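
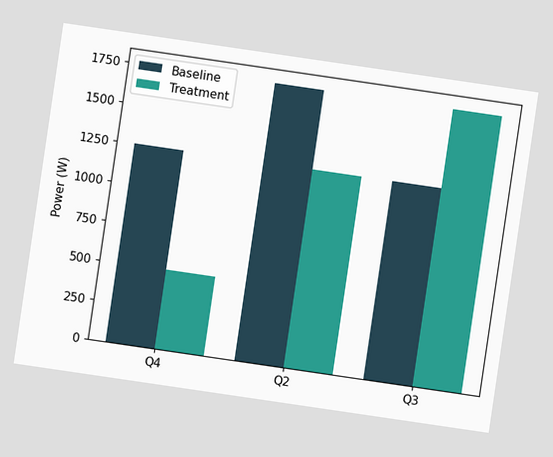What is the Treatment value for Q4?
500W

The chart is tilted about 8° clockwise. The Treatment bar at Q4 reaches 500W on the y-axis.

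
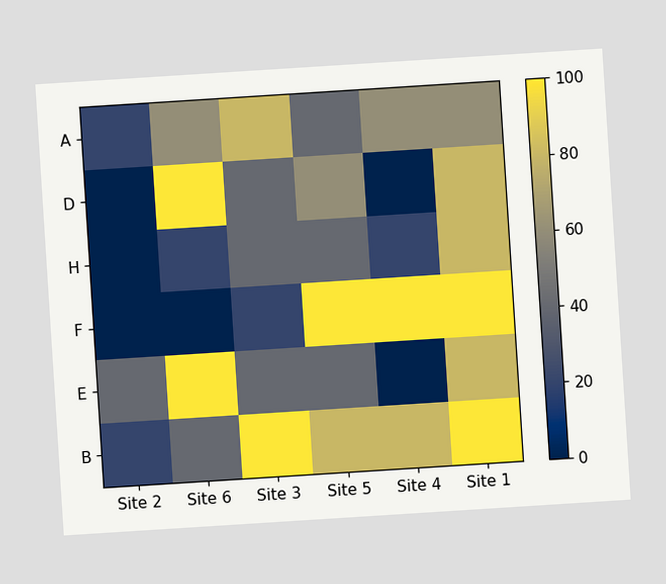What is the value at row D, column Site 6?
The chart is tilted about 4° counter-clockwise. Matching cell (D, Site 6) against the colorbar gives 100.

100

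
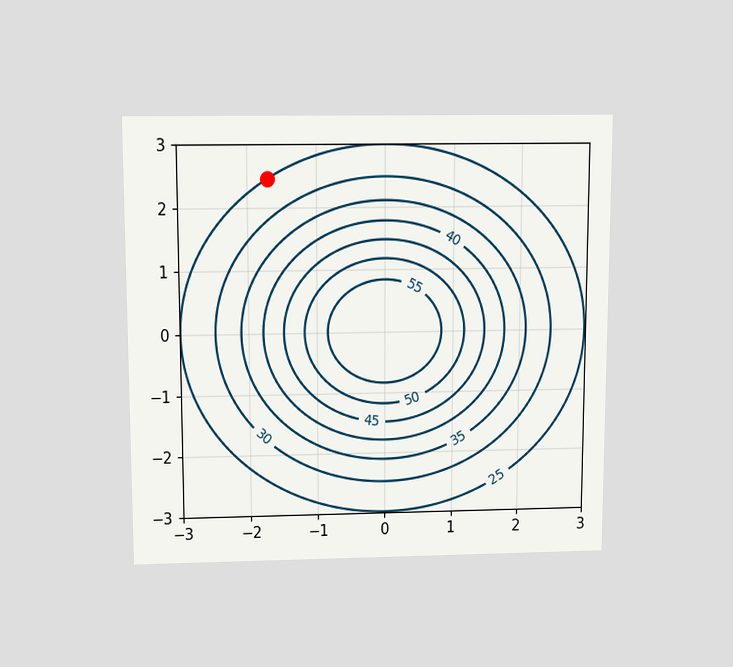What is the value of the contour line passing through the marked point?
The chart is viewed slightly from above. The marked point sits on the contour labelled 25.

25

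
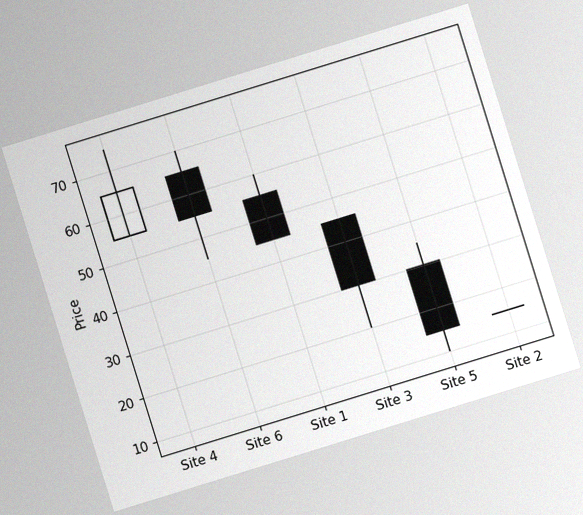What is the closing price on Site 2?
The chart is tilted about 17° counter-clockwise, with some photo noise. The Site 2 candle closes at 15.

15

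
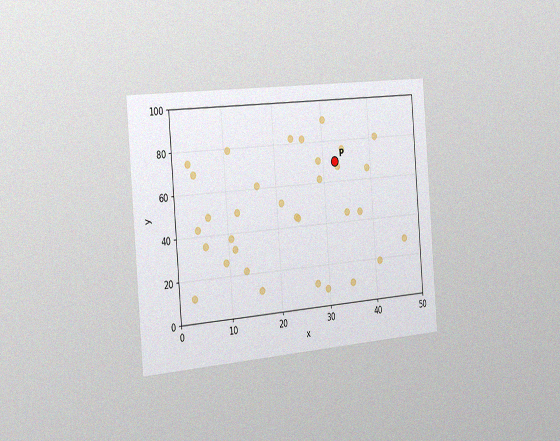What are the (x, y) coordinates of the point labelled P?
(32.5, 70)

The chart is tilted about 5° counter-clockwise and viewed slightly from the left, with some photo noise. Following the gridlines from P to each axis, P sits at (32.5, 70).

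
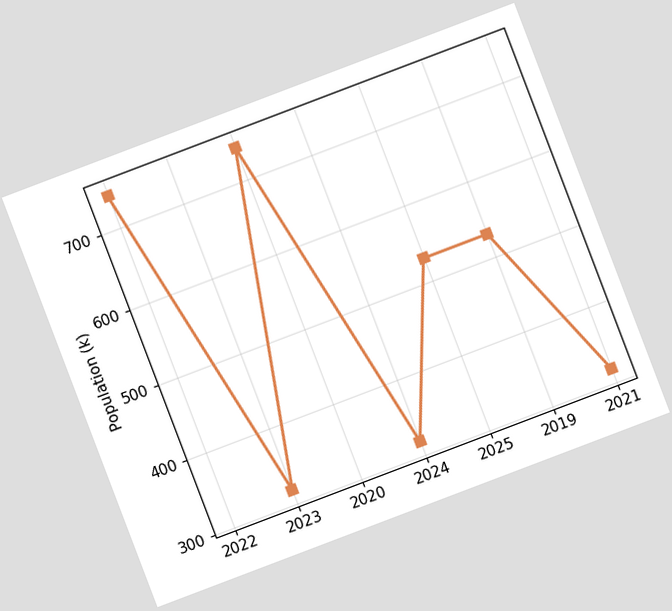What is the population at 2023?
318k

The chart is tilted about 21° counter-clockwise. At 2023, the line is at 318k.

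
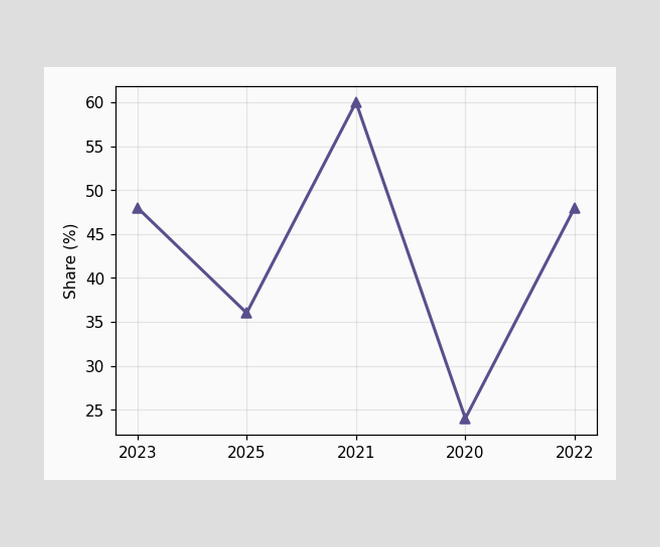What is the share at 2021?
60%

At 2021, the line is at 60%.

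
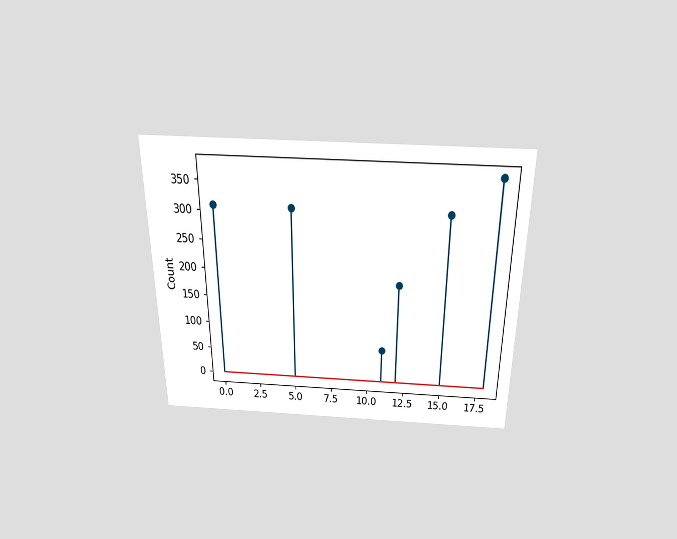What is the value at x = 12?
186

The chart is viewed slightly from above. The stem at x=12 reaches 186.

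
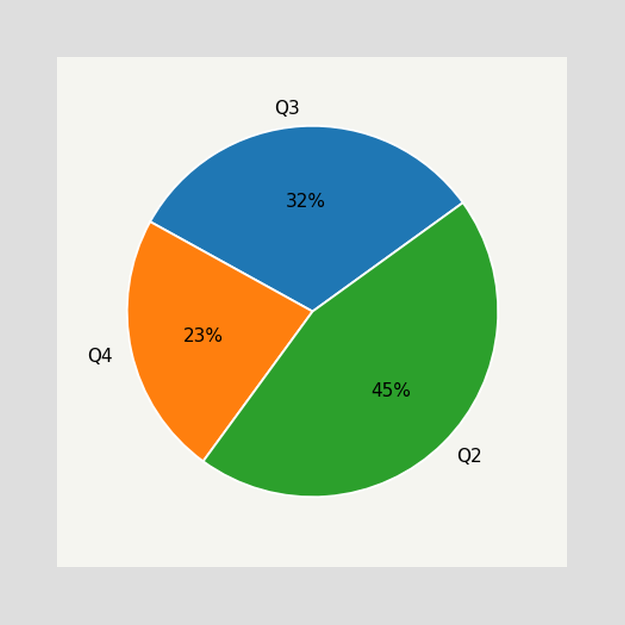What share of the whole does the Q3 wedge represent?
32%

The Q3 slice takes up 32% of the pie.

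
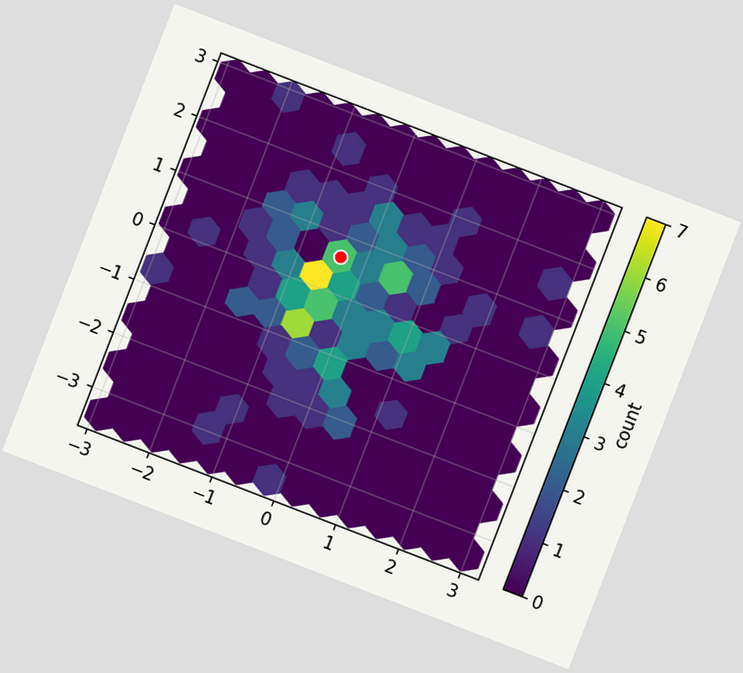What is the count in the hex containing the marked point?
The chart is tilted about 21° clockwise. The marked hex reads 5 on the colorbar.

5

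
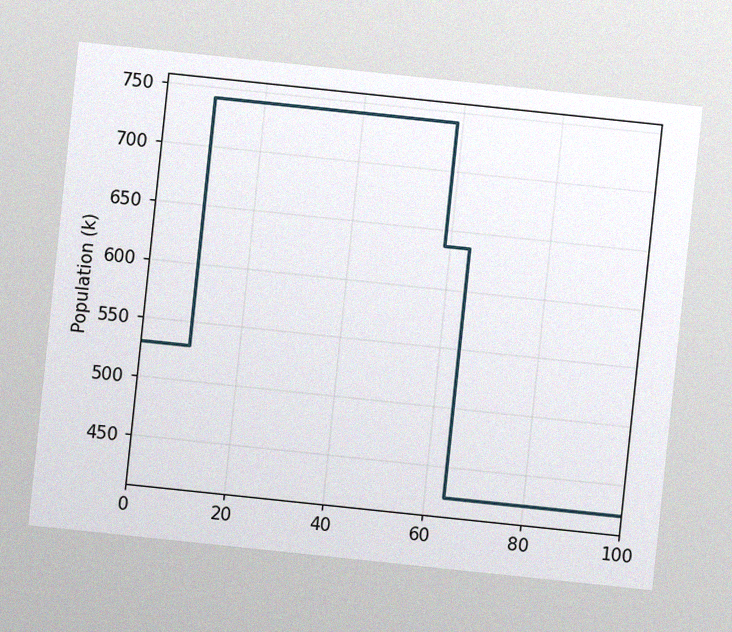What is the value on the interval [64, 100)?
The chart is tilted about 6° clockwise, with some photo noise. On [64, 100) the step sits at 424k.

424k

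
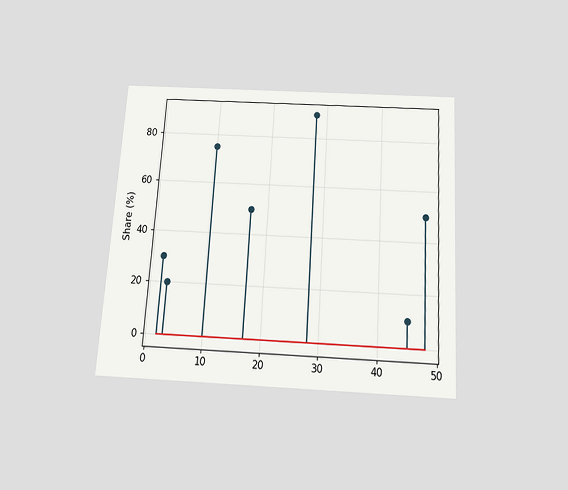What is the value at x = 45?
10%

The chart is tilted about 4° clockwise and viewed slightly from below. The stem at x=45 reaches 10%.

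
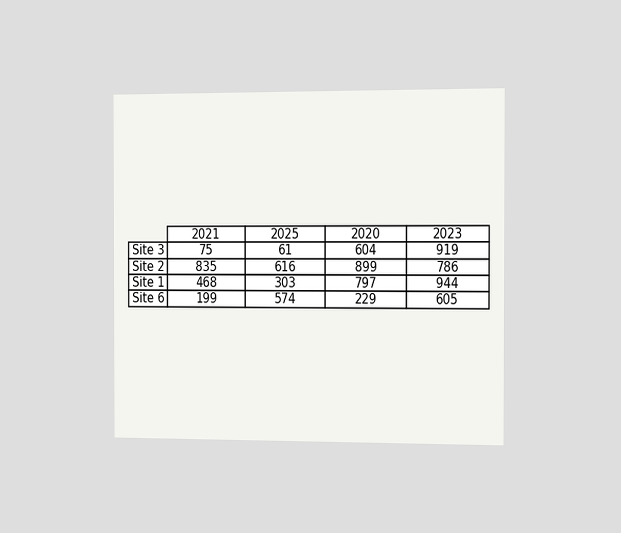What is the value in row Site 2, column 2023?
The chart is viewed slightly from the right. The (Site 2, 2023) cell reads 786.

786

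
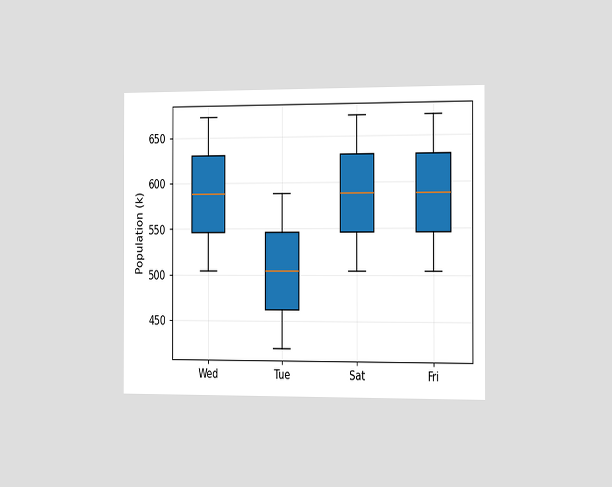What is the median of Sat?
The chart is viewed slightly from the right. The median line in the Sat box sits at 588k.

588k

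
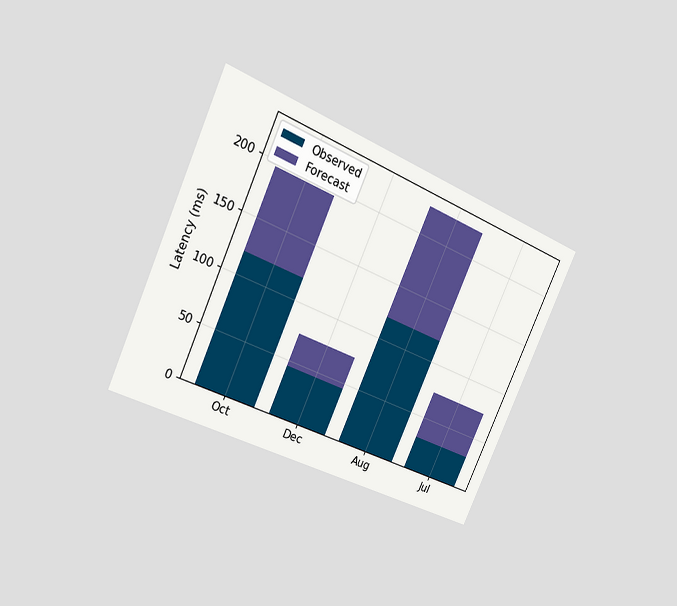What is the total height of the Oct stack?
The chart is tilted about 24° clockwise and viewed at a slight angle. The Oct stack's top reaches 195ms on the y-axis.

195ms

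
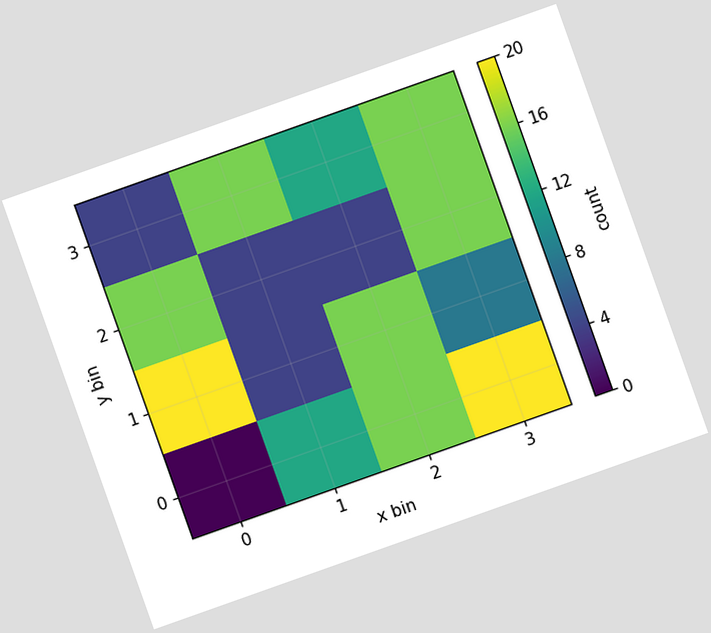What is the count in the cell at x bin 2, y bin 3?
12

The chart is tilted about 20° counter-clockwise. Matching the cell (2, 3) against the colorbar gives 12.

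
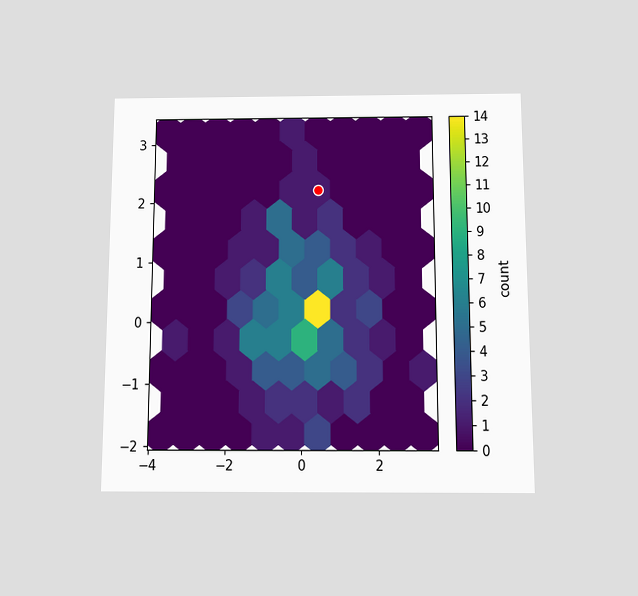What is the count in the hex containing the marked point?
The chart is viewed slightly from below. The marked hex reads 1 on the colorbar.

1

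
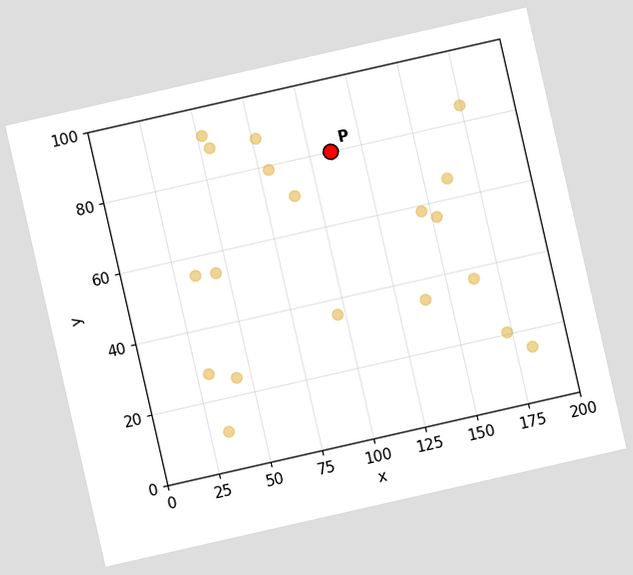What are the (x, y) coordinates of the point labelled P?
(110, 80)

The chart is tilted about 13° counter-clockwise. Following the gridlines from P to each axis, P sits at (110, 80).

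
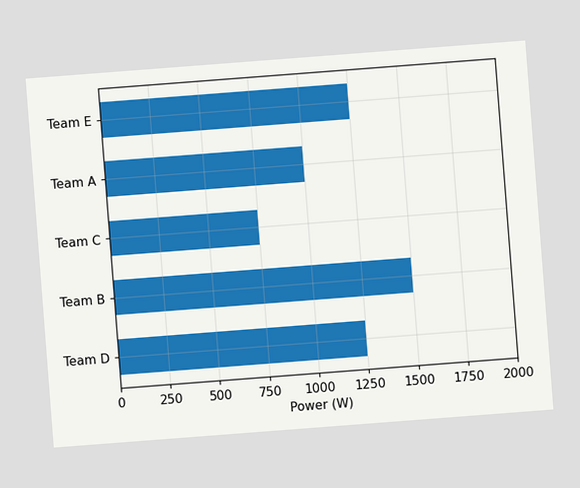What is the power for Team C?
The chart is tilted about 4° counter-clockwise. Reading along the chart's x-axis, the Team C bar reaches 750W.

750W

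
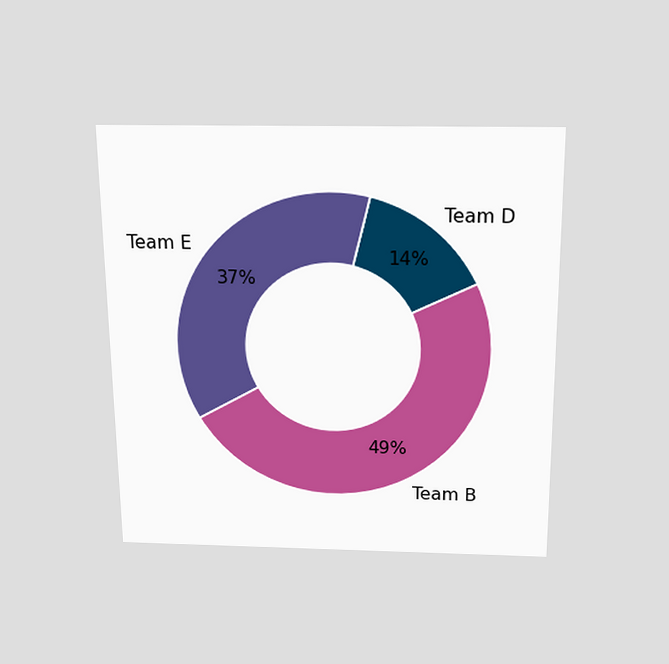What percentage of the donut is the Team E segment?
37%

The chart is viewed slightly from above. The Team E segment takes up 37% of the ring.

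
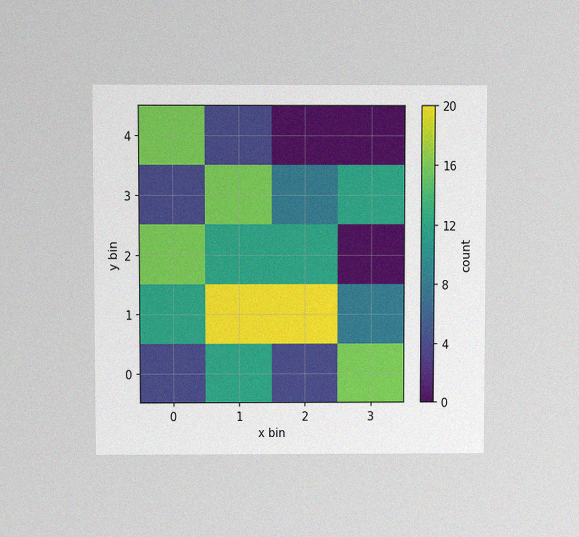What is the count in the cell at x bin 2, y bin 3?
The chart is viewed slightly from above, with some photo noise. Matching the cell (2, 3) against the colorbar gives 8.

8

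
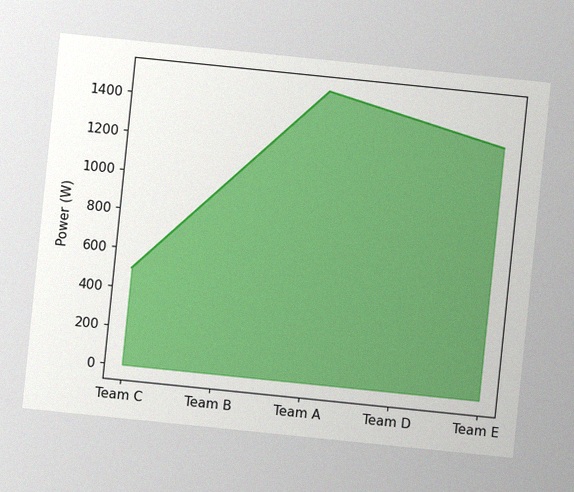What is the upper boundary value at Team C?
The chart is tilted about 6° clockwise, with some photo noise. At Team C the upper boundary is at 500W.

500W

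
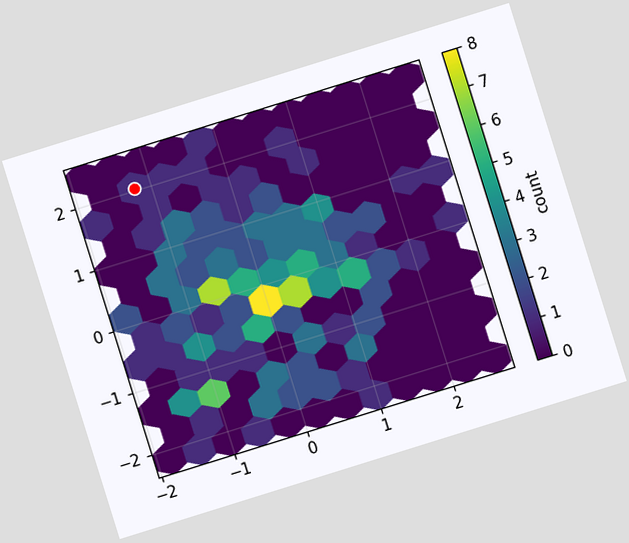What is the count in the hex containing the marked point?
1

The chart is tilted about 17° counter-clockwise. The marked hex reads 1 on the colorbar.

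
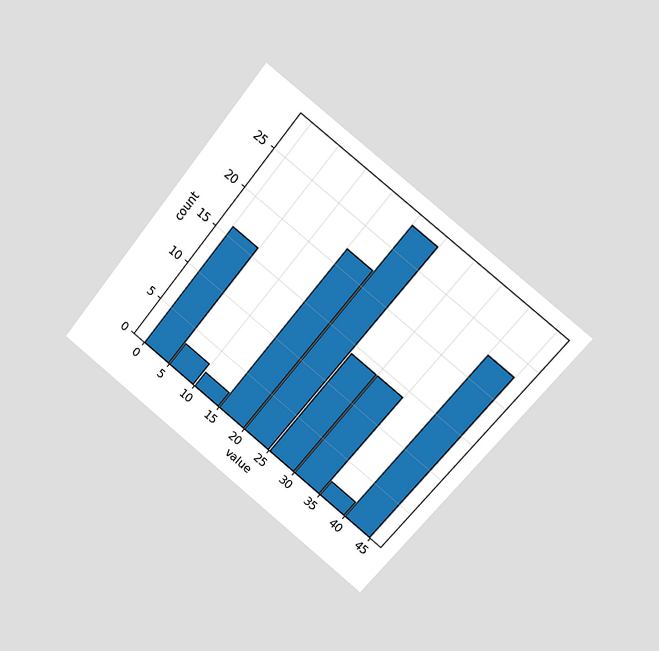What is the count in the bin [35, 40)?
The chart is tilted about 39° clockwise and viewed at a slight angle. The [35, 40) bin has height 2.

2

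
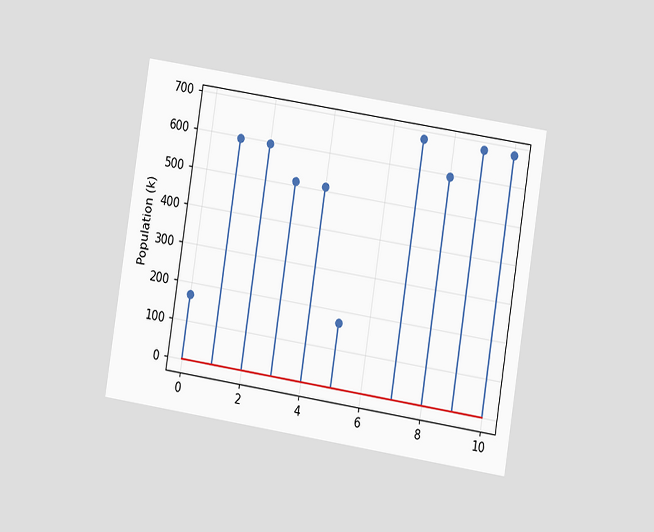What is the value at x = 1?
595k

The chart is tilted about 9° clockwise and viewed at a slight angle. The stem at x=1 reaches 595k.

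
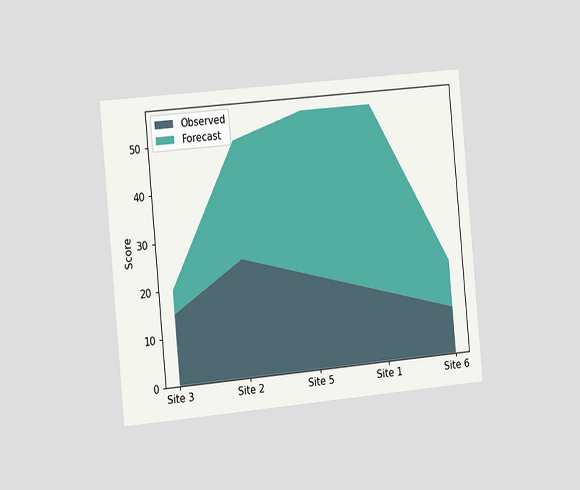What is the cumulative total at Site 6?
20

The chart is tilted about 5° counter-clockwise and viewed slightly from the left. The stacked total at Site 6 reaches 20.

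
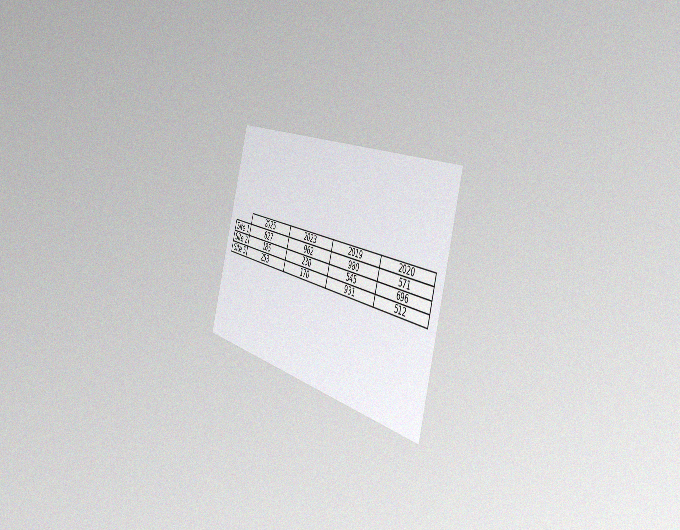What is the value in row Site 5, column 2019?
931

The chart is tilted about 17° clockwise and viewed slightly from the right, with some photo noise. The (Site 5, 2019) cell reads 931.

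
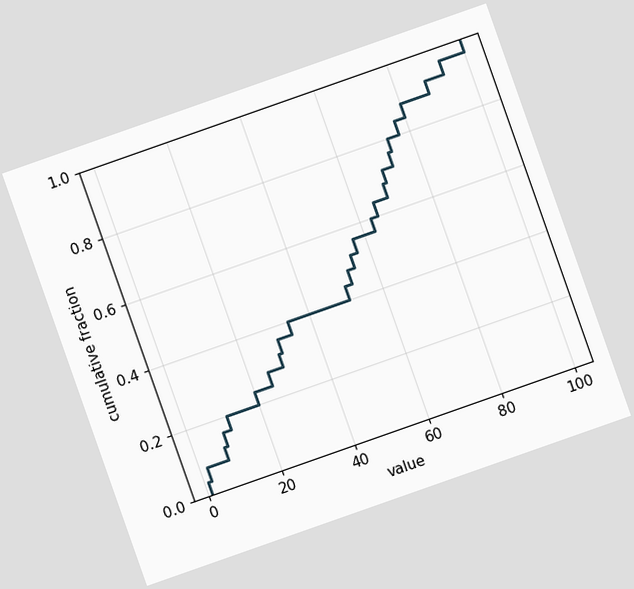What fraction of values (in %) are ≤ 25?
28%

The chart is tilted about 19° counter-clockwise. At x=25 the ECDF step is at 28%.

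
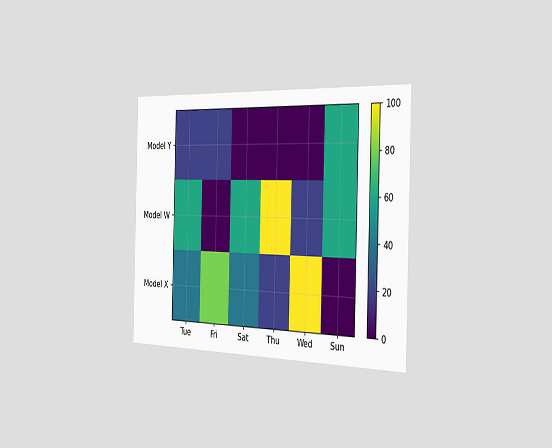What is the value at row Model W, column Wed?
20

The chart is viewed slightly from the right. Matching cell (Model W, Wed) against the colorbar gives 20.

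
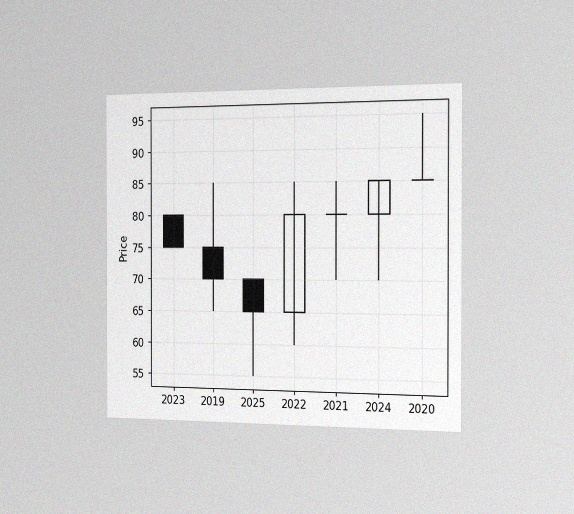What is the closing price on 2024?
The chart is viewed slightly from the right, with some photo noise. The 2024 candle closes at 85.

85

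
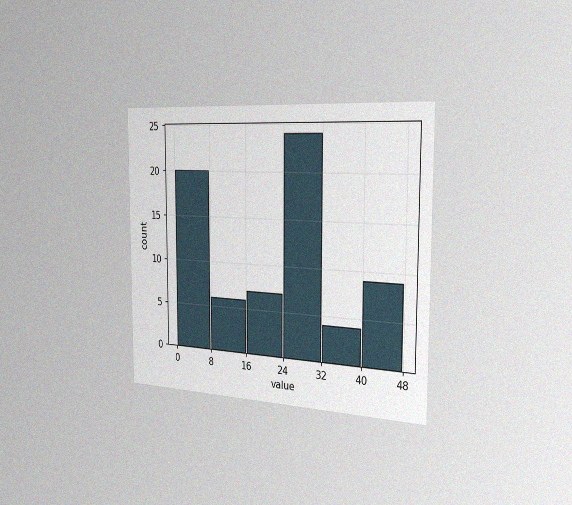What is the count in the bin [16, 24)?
The chart is viewed slightly from the right, with some photo noise. The [16, 24) bin has height 7.

7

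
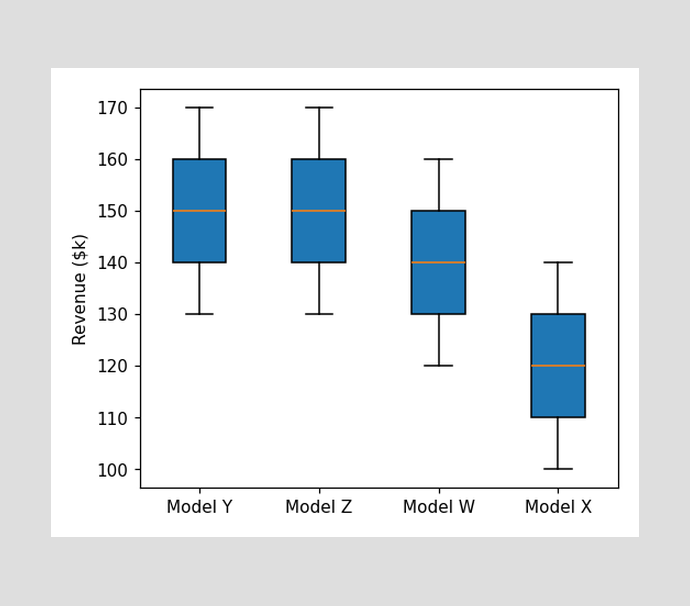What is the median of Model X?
$120k

The median line in the Model X box sits at $120k.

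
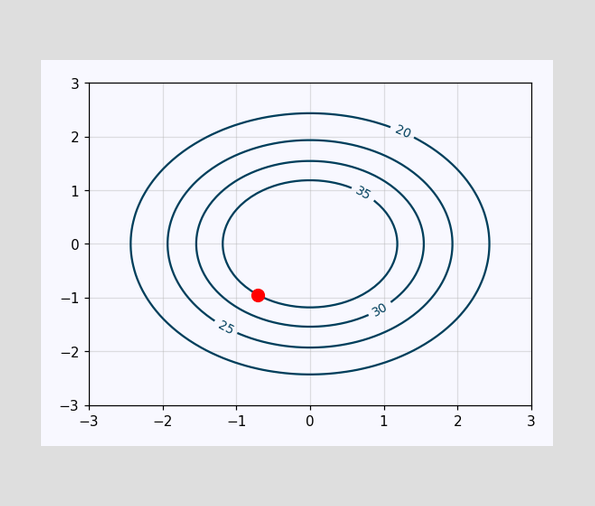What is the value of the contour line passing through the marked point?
35

The marked point sits on the contour labelled 35.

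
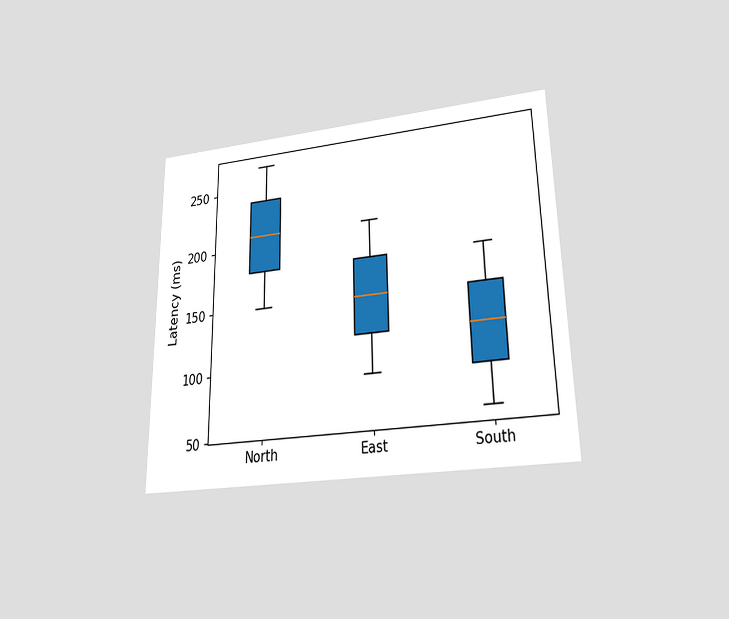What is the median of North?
210ms

The chart is viewed slightly from below. The median line in the North box sits at 210ms.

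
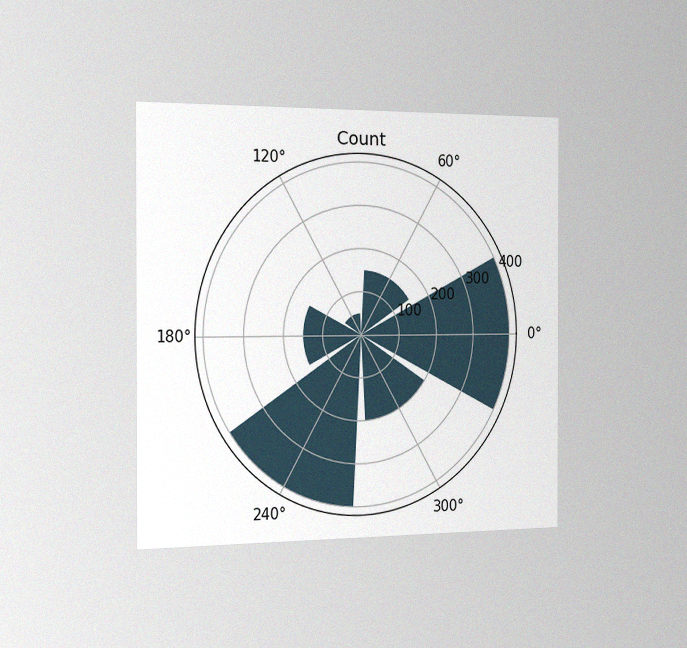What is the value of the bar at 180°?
150

The chart is viewed slightly from the left, with some photo noise. The bar at 180° reaches 150 on the radial axis.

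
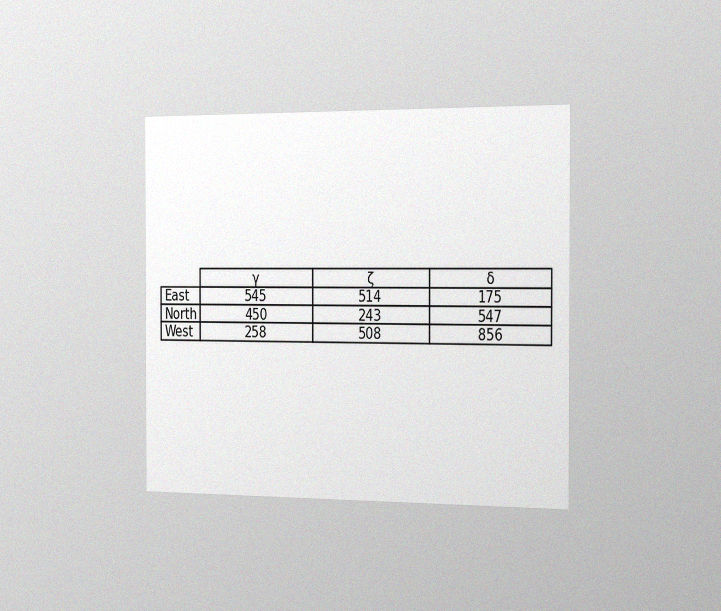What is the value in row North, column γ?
450

The chart is viewed slightly from the right, with some photo noise. The (North, γ) cell reads 450.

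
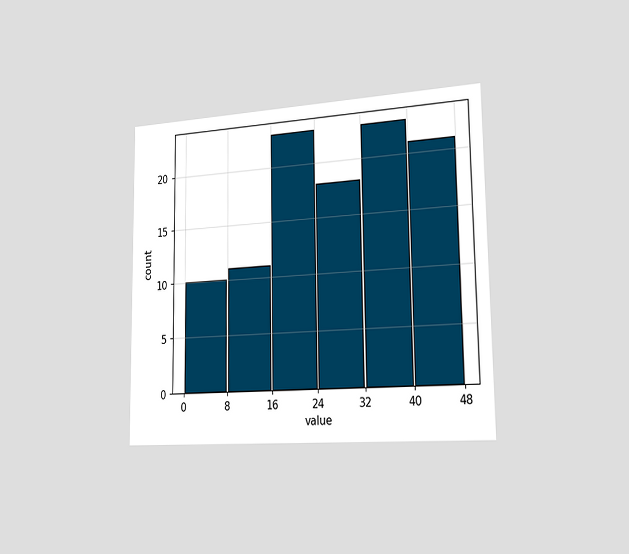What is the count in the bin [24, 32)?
18

The chart is viewed slightly from the right. The [24, 32) bin has height 18.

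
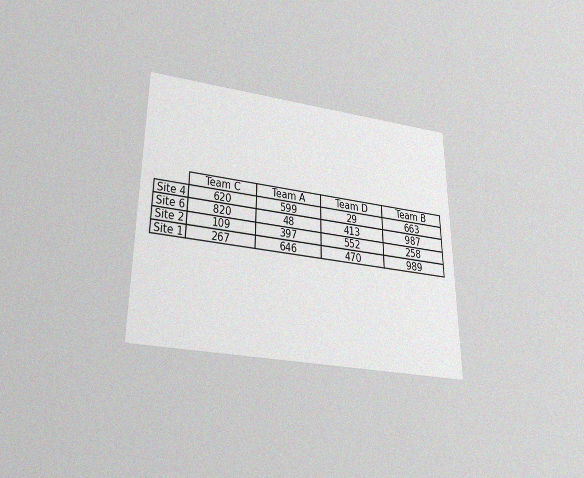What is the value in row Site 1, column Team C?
267

The chart is viewed slightly from below, with some photo noise. The (Site 1, Team C) cell reads 267.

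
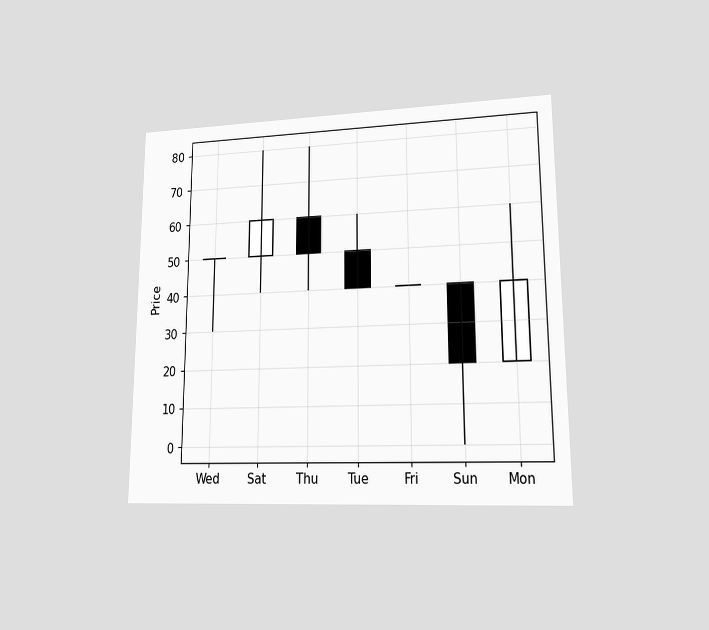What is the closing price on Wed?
50

The chart is viewed at a slight angle. The Wed candle closes at 50.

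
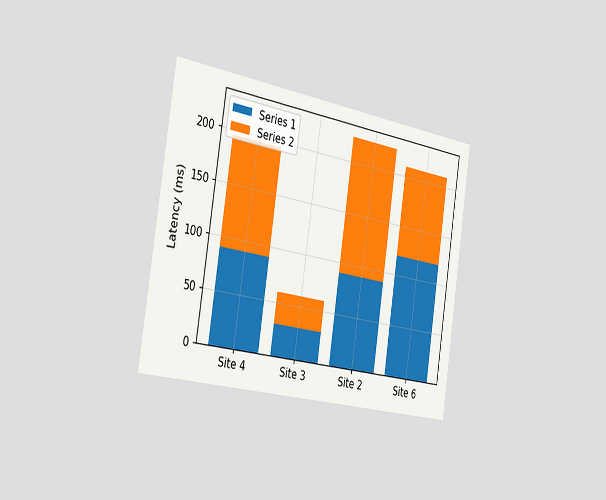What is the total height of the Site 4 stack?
The chart is tilted about 9° clockwise and viewed slightly from the left. The Site 4 stack's top reaches 195ms on the y-axis.

195ms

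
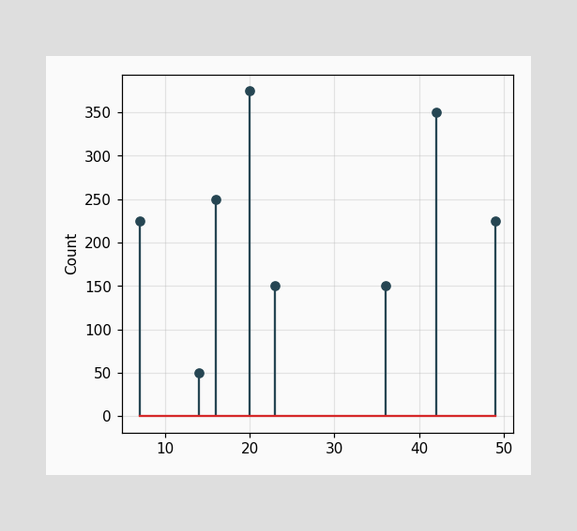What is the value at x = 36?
150

The stem at x=36 reaches 150.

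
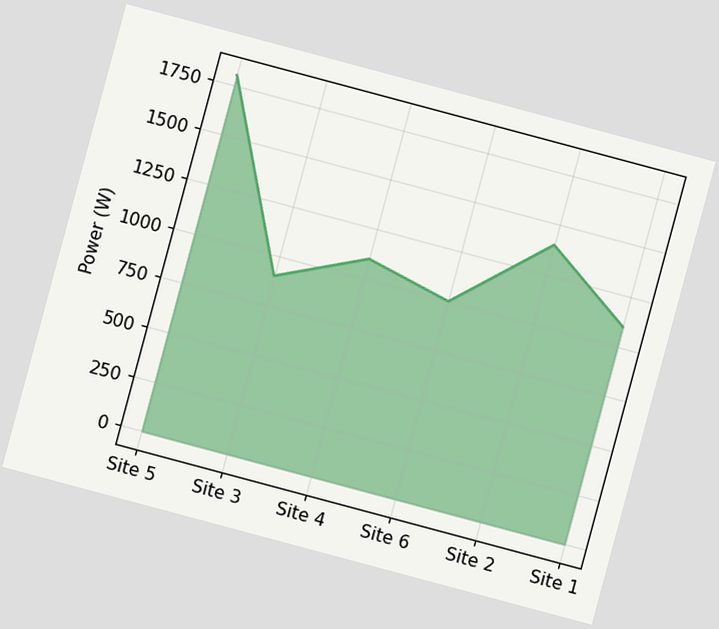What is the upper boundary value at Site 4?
The chart is tilted about 15° clockwise. At Site 4 the upper boundary is at 1100W.

1100W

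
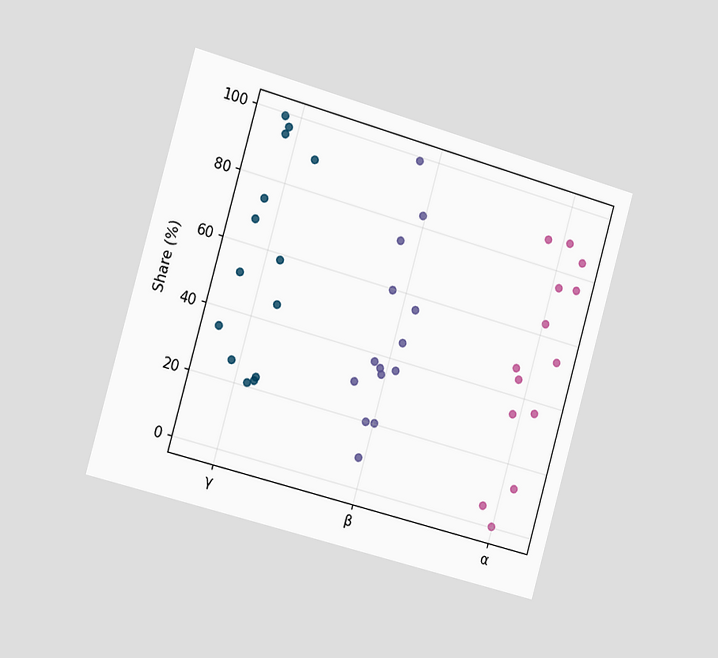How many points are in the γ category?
The chart is tilted about 16° clockwise and viewed slightly from the left. Counting the markers in the γ column gives 14.

14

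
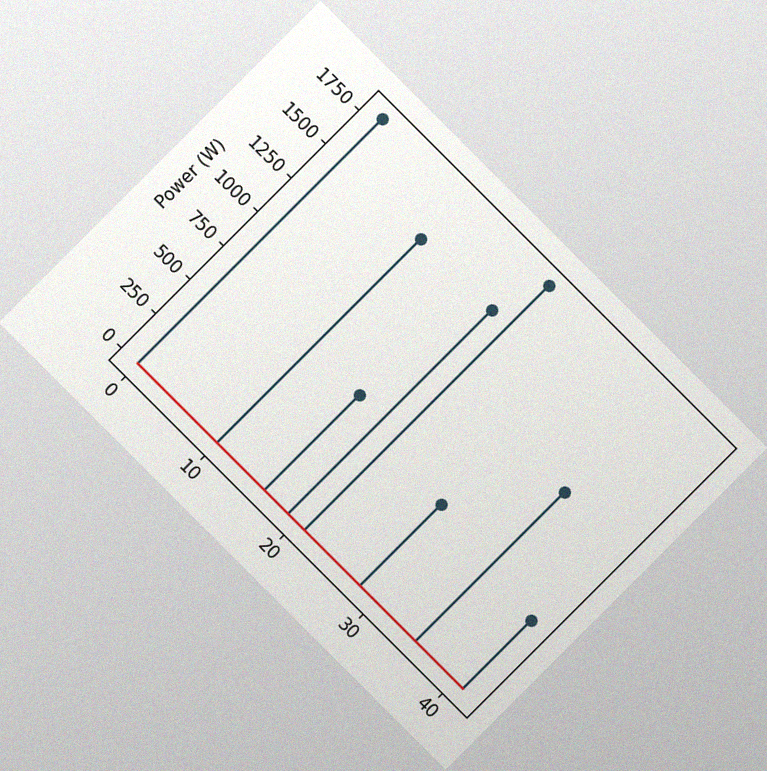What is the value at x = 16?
700W

The chart is tilted about 45° clockwise, with some photo noise. The stem at x=16 reaches 700W.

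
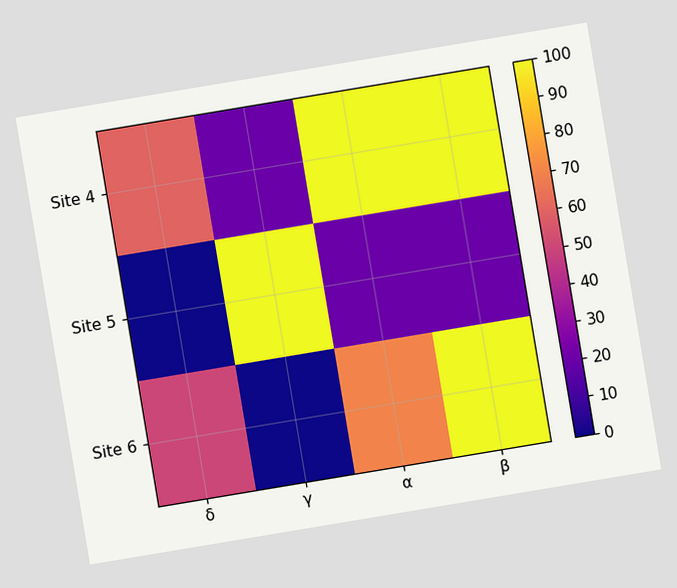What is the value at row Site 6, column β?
100

The chart is tilted about 9° counter-clockwise. Matching cell (Site 6, β) against the colorbar gives 100.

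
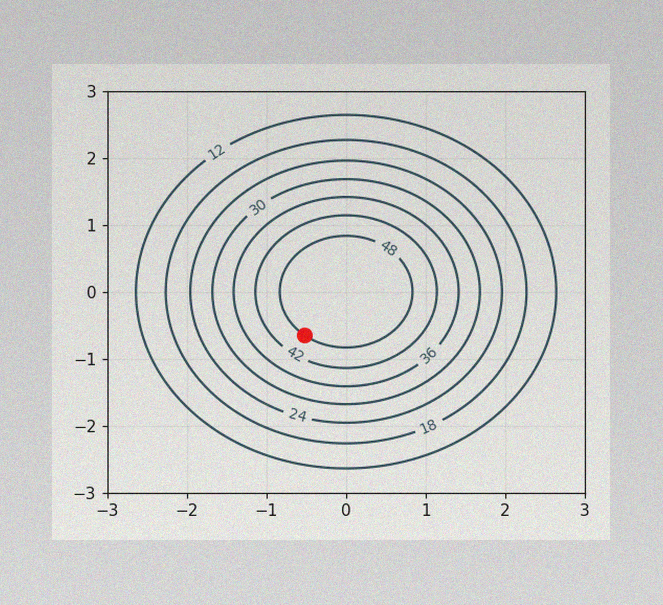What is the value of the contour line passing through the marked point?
48

The image has some photo noise and uneven lighting. The marked point sits on the contour labelled 48.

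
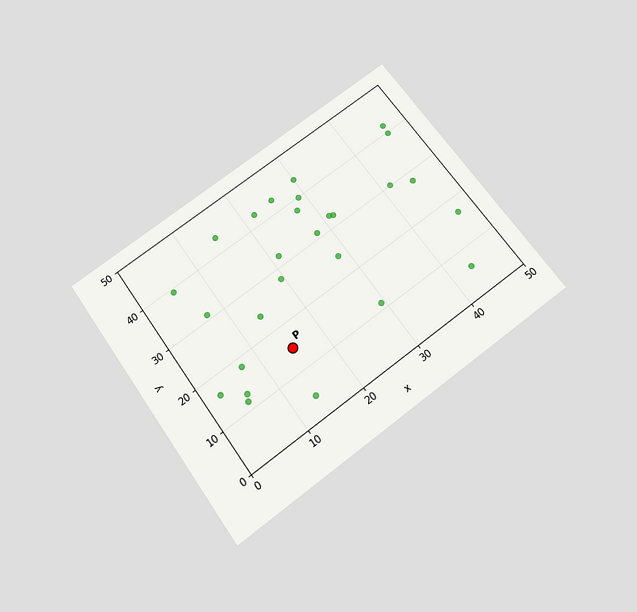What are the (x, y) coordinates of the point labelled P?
The chart is tilted about 36° counter-clockwise and viewed slightly from below. Following the gridlines from P to each axis, P sits at (15, 15).

(15, 15)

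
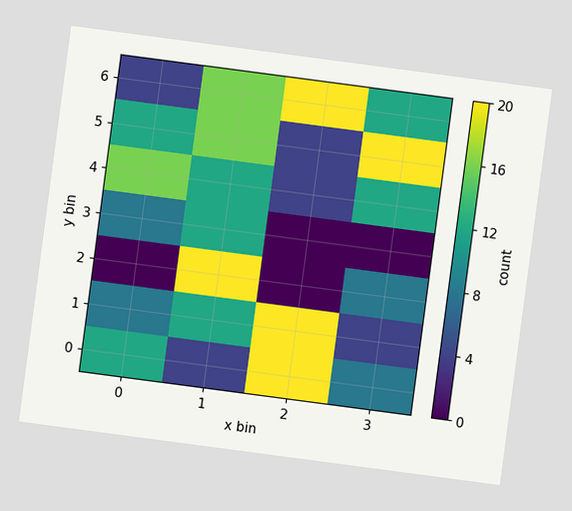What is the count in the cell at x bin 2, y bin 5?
The chart is tilted about 8° clockwise. Matching the cell (2, 5) against the colorbar gives 4.

4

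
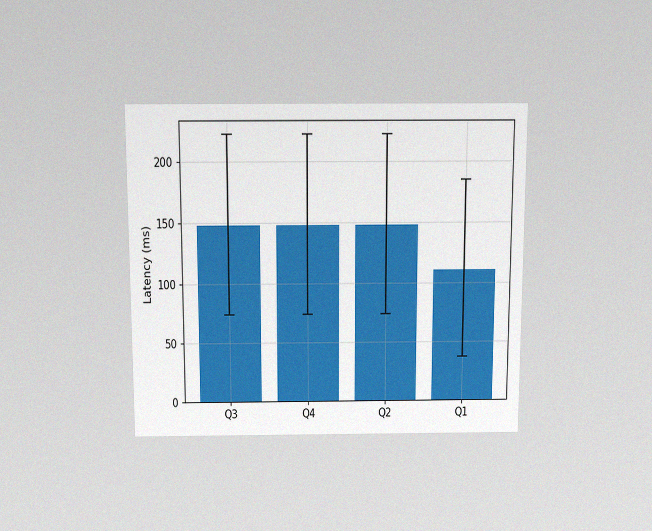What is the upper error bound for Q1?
The chart is viewed slightly from above, with some photo noise. The Q1 bar's upper whisker reaches 185ms.

185ms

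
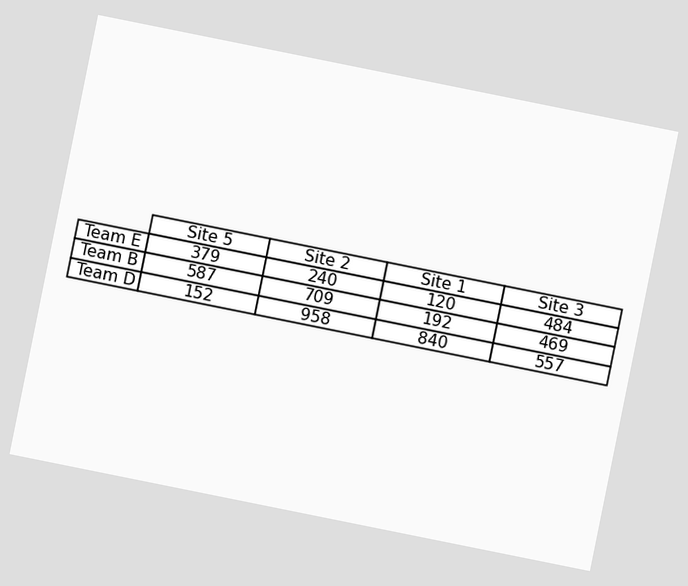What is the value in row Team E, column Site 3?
The chart is tilted about 11° clockwise. The (Team E, Site 3) cell reads 484.

484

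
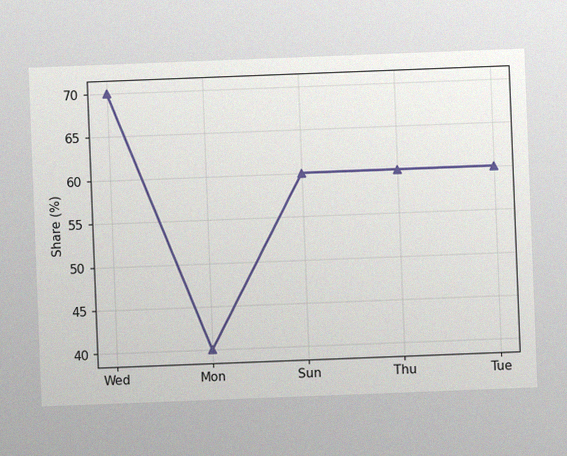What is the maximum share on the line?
70%

The chart is tilted about 2° counter-clockwise, with some photo noise. The highest point is at Wed, and reading across to the y-axis gives 70%.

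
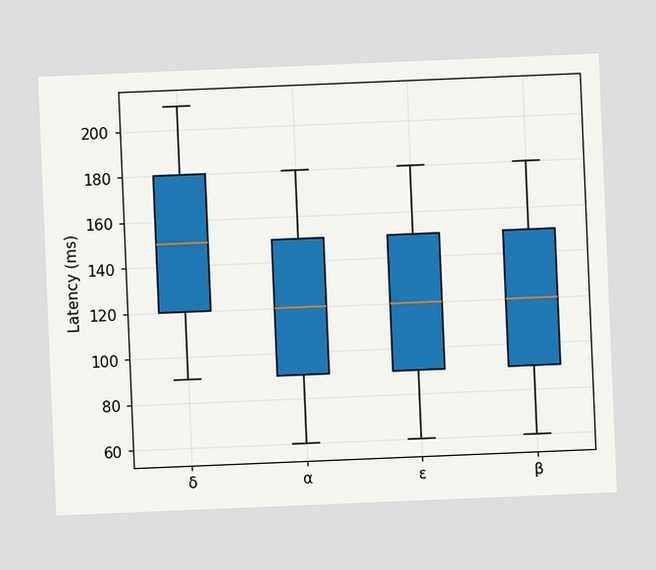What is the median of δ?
The chart is tilted about 2° counter-clockwise. The median line in the δ box sits at 150ms.

150ms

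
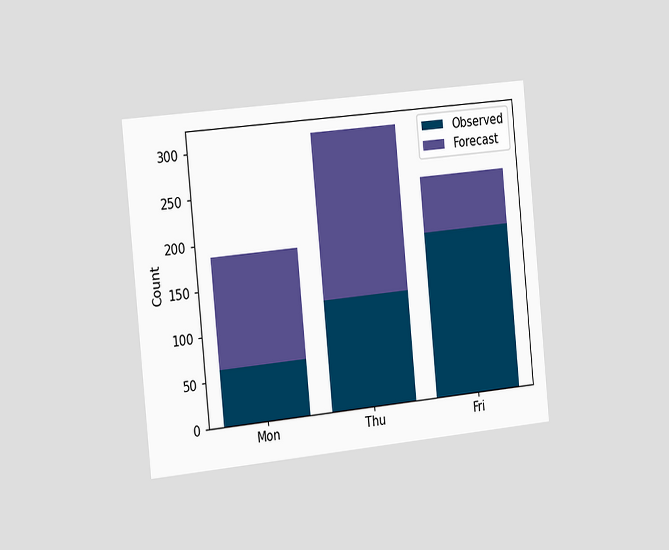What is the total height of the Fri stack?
The chart is tilted about 6° counter-clockwise and viewed slightly from the left. The Fri stack's top reaches 248 on the y-axis.

248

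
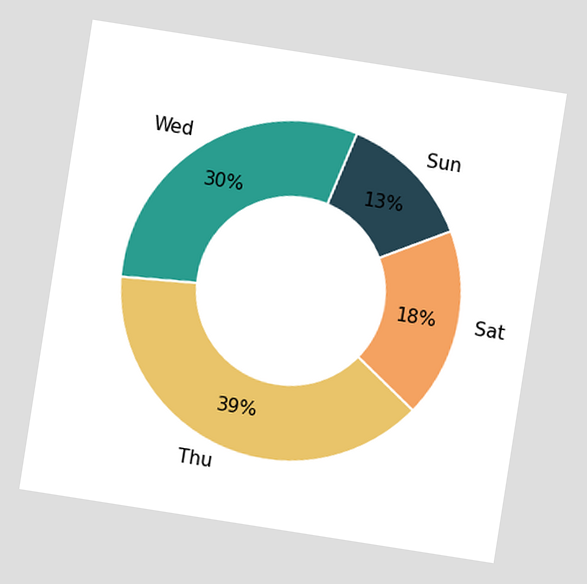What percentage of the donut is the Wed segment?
The chart is tilted about 9° clockwise. The Wed segment takes up 30% of the ring.

30%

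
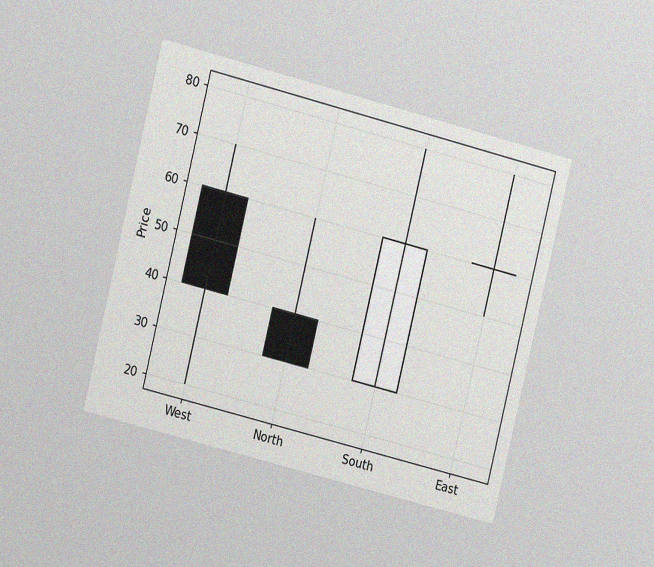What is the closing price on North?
The chart is tilted about 14° clockwise and viewed at a slight angle, with some photo noise. The North candle closes at 30.

30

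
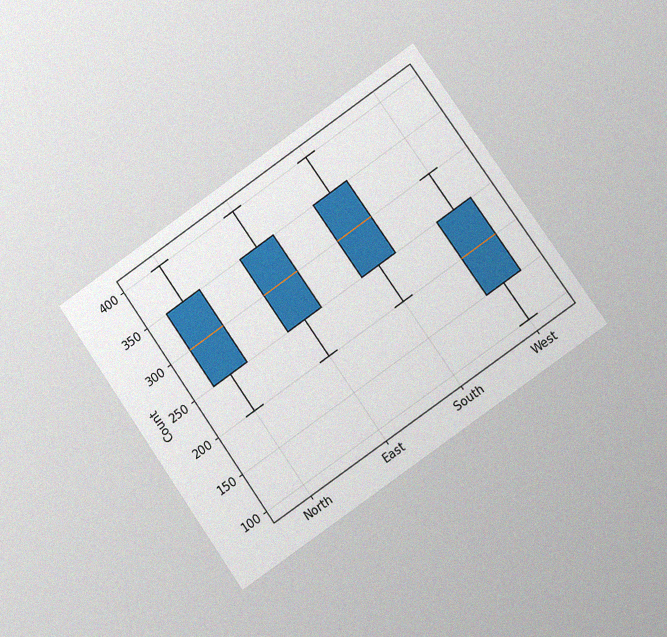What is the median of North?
The chart is tilted about 35° counter-clockwise and viewed at a slight angle, with some photo noise. The median line in the North box sits at 300.

300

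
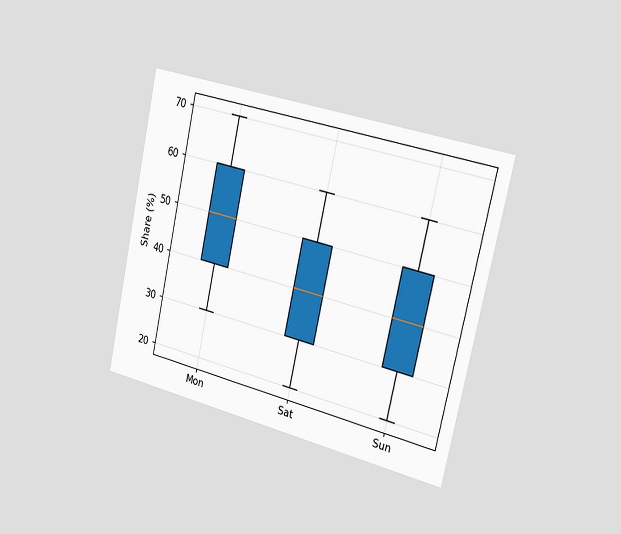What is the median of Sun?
40%

The chart is tilted about 13° clockwise and viewed slightly from the right. The median line in the Sun box sits at 40%.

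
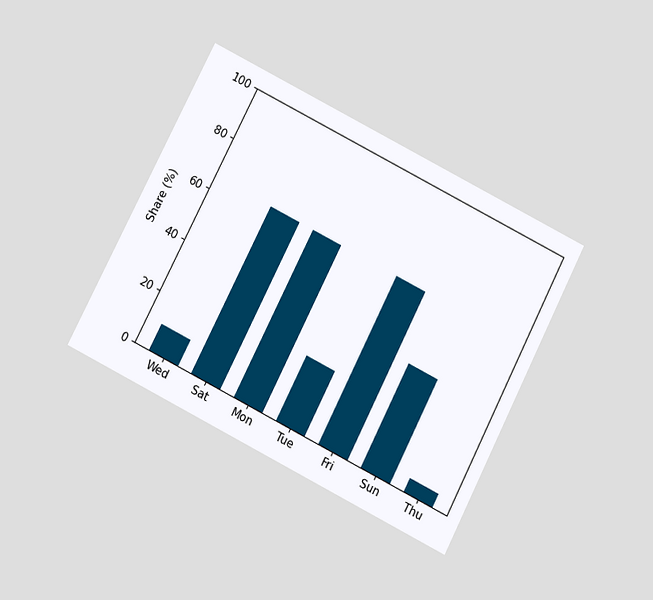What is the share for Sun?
The chart is tilted about 27° clockwise and viewed slightly from below. Reading along the chart's y-axis, the Sun bar reaches 40%.

40%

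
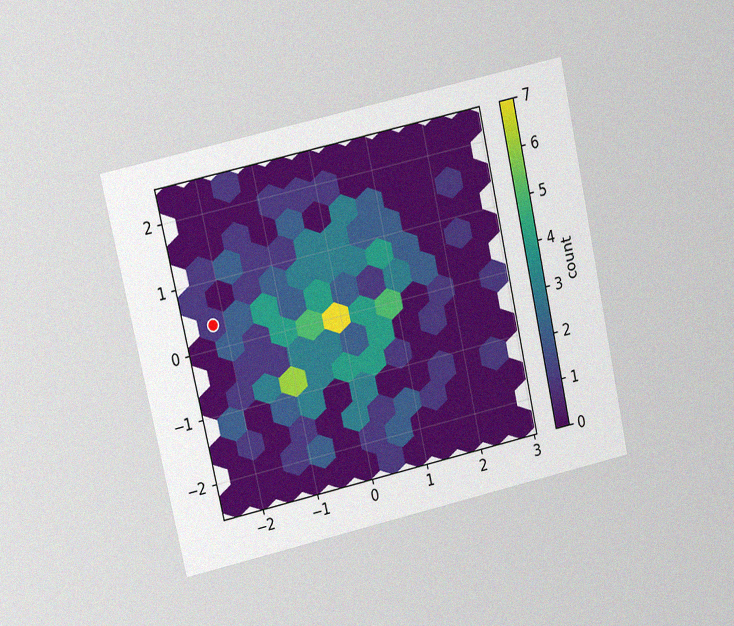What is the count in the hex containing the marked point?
1

The chart is tilted about 13° counter-clockwise and viewed at a slight angle, with some photo noise. The marked hex reads 1 on the colorbar.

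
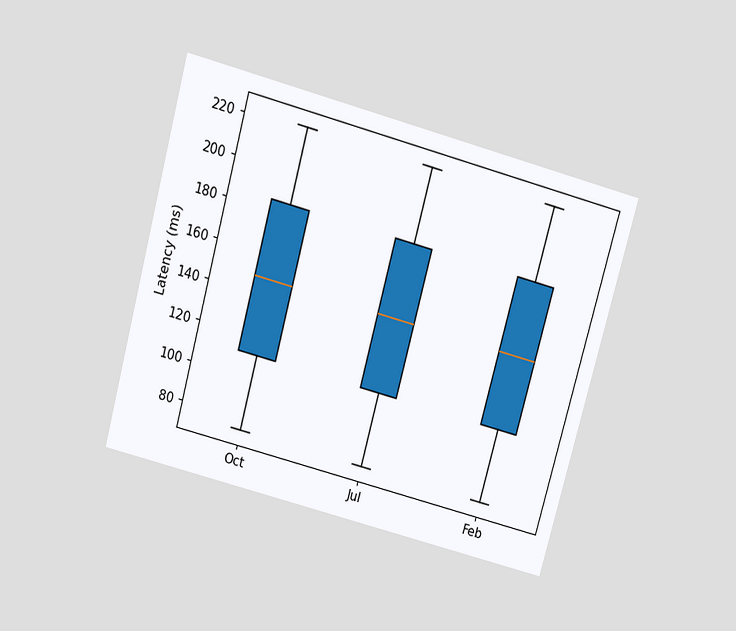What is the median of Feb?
The chart is tilted about 15° clockwise and viewed slightly from above. The median line in the Feb box sits at 148ms.

148ms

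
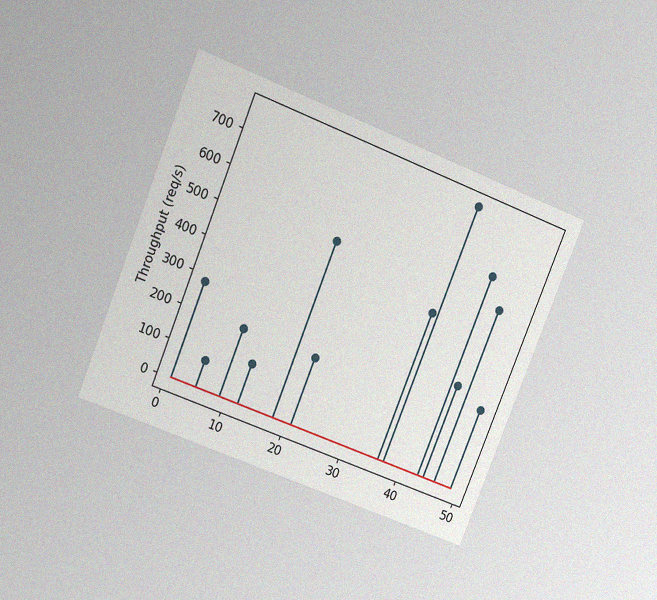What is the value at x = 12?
The chart is tilted about 22° clockwise and viewed at a slight angle, with some photo noise. The stem at x=12 reaches 120req/s.

120req/s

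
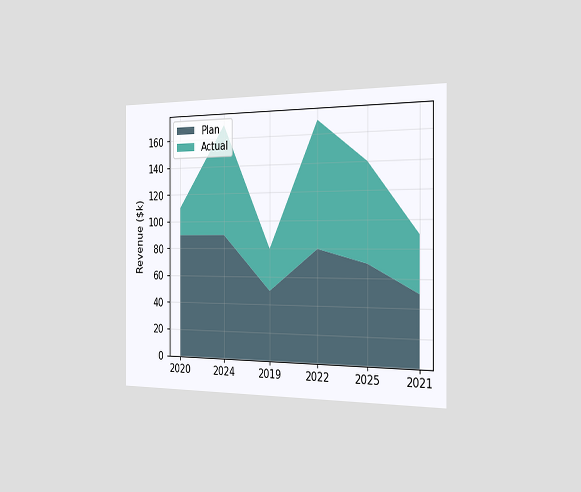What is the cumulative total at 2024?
$170k

The chart is viewed slightly from the right. The stacked total at 2024 reaches $170k.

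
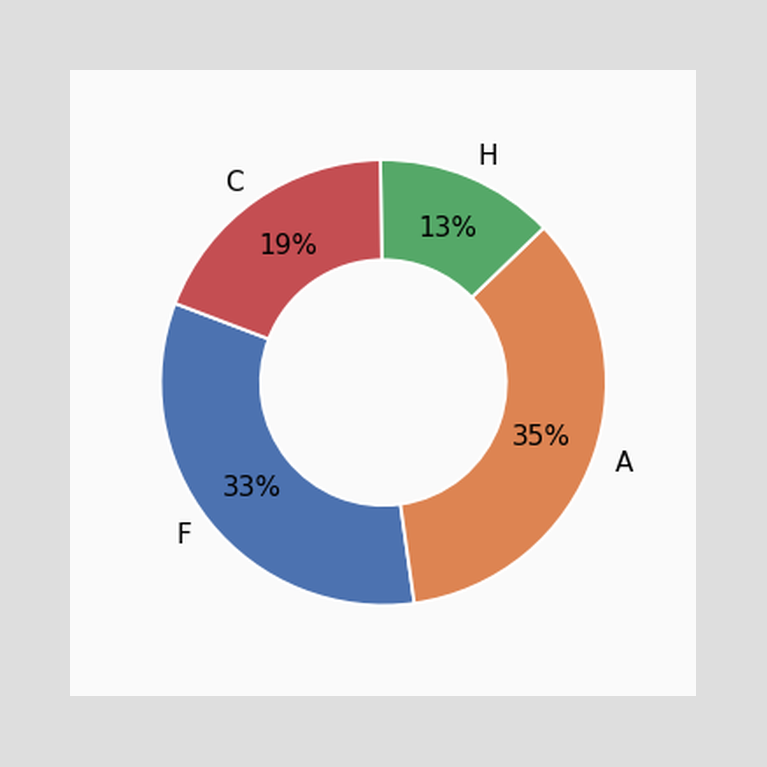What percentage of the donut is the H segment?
The H segment takes up 13% of the ring.

13%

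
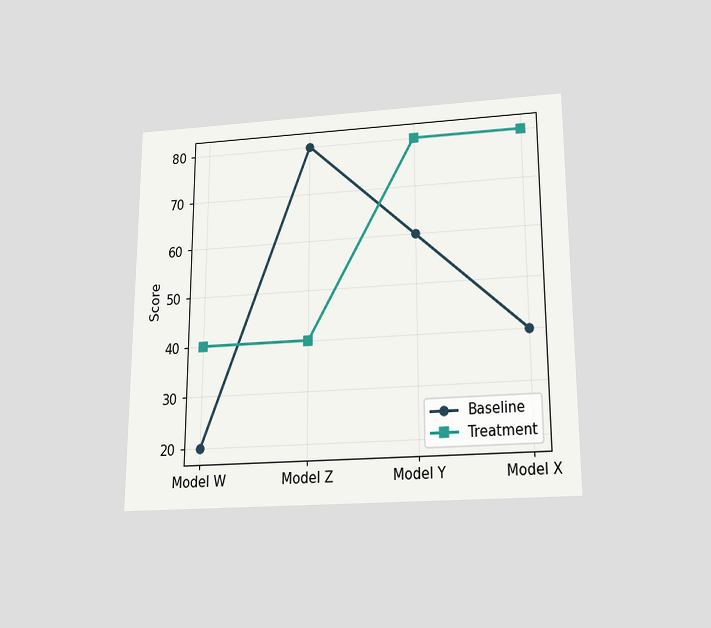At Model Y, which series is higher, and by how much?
The chart is viewed slightly from below. At Model Y, Treatment sits above the other line by 20.

Treatment, by 20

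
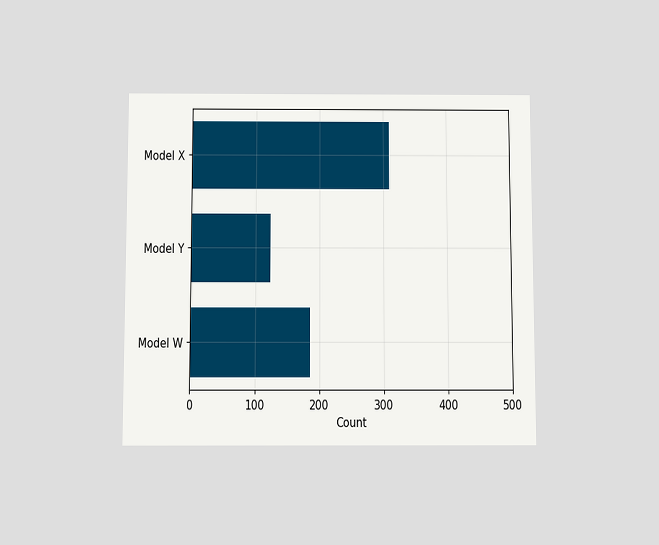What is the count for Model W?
The chart is viewed slightly from below. Reading along the chart's x-axis, the Model W bar reaches 186.

186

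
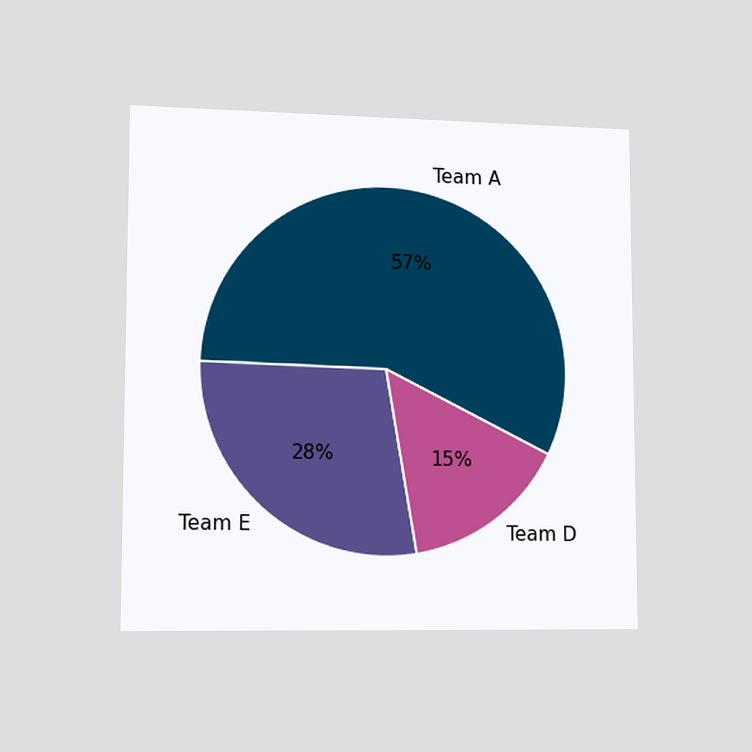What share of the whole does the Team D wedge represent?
The chart is viewed slightly from the left. The Team D slice takes up 15% of the pie.

15%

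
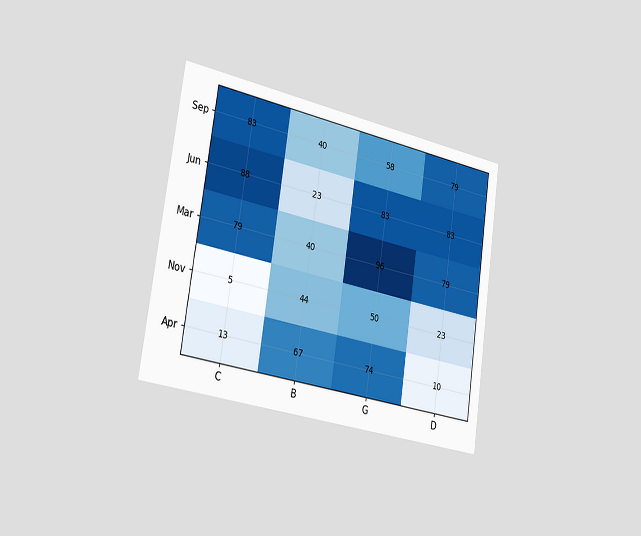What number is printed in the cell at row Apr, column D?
The chart is tilted about 8° clockwise and viewed slightly from the left. The (Apr, D) cell reads 10.

10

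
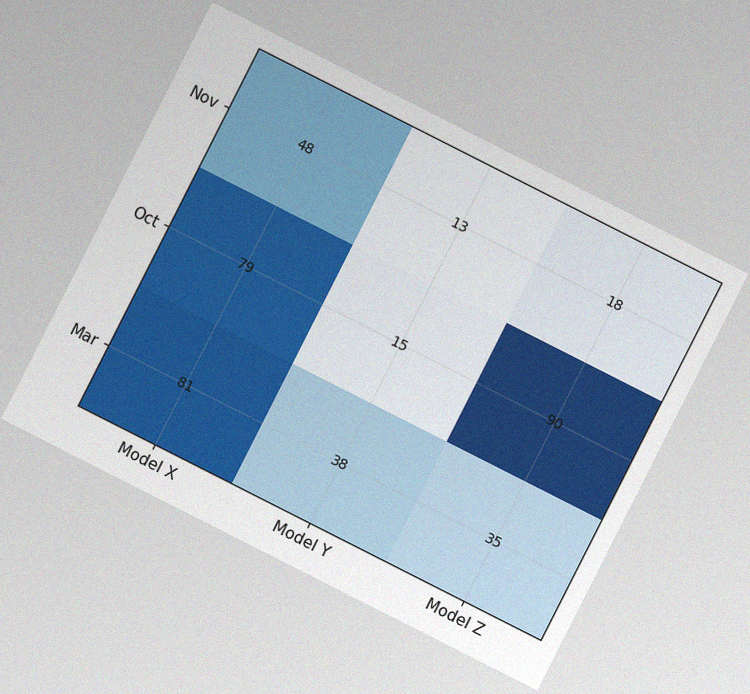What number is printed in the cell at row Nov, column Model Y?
The chart is tilted about 27° clockwise, with some photo noise. The (Nov, Model Y) cell reads 13.

13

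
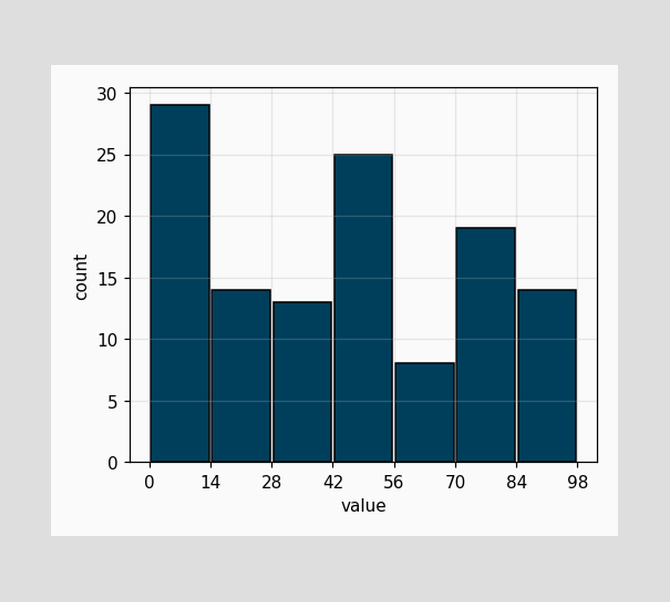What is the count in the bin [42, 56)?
The [42, 56) bin has height 25.

25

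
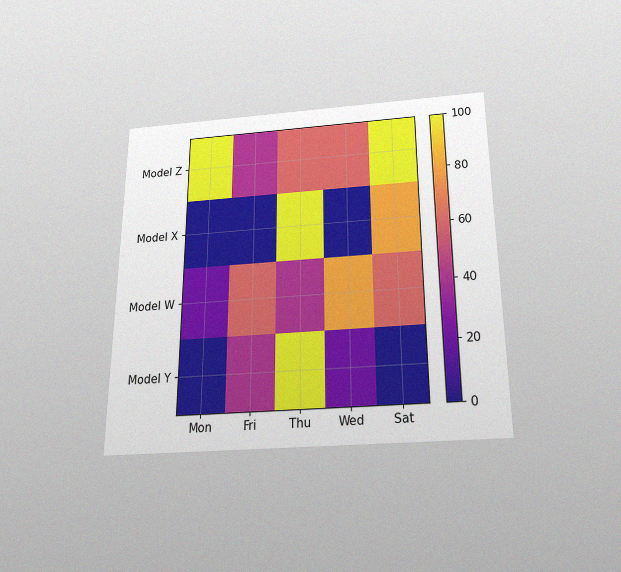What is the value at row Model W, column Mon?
The chart is viewed slightly from below, with some photo noise. Matching cell (Model W, Mon) against the colorbar gives 20.

20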